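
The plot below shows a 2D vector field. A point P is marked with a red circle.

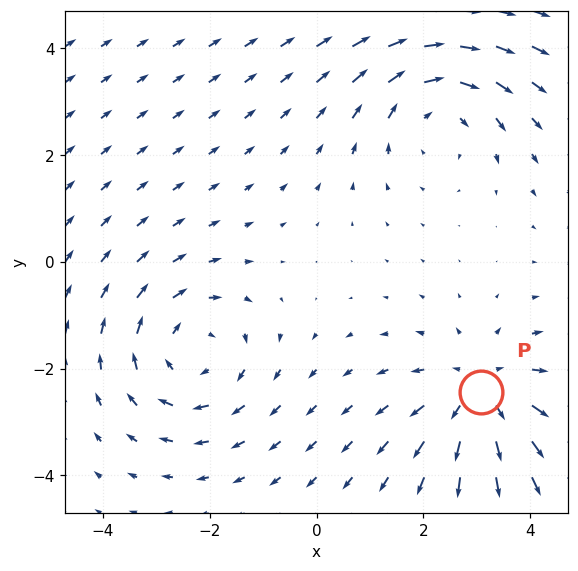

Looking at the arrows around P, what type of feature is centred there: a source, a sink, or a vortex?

At P (3.1, -2.4) the arrows spread outward. Divergence about +4, curl ≈0 — positive divergence with near-zero curl is a source.

source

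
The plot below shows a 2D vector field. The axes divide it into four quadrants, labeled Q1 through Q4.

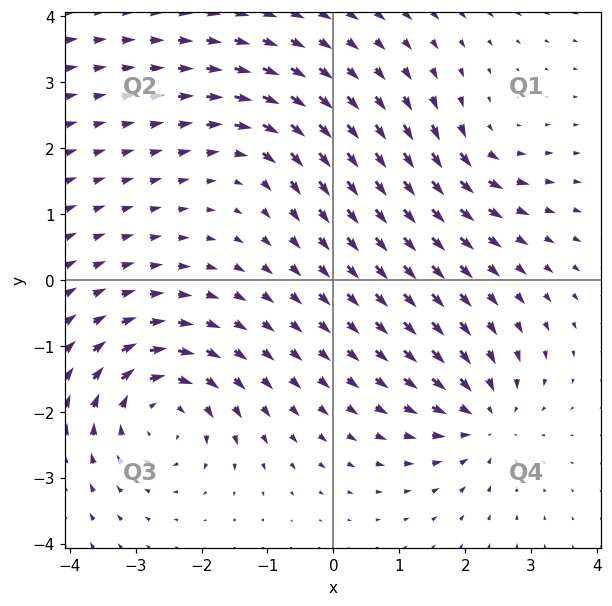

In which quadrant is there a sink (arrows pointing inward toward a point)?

Q4

The sink sits at approximately (2.3, -2.1), which lies in quadrant Q4. The divergence there is about -5, negative as expected for a sink.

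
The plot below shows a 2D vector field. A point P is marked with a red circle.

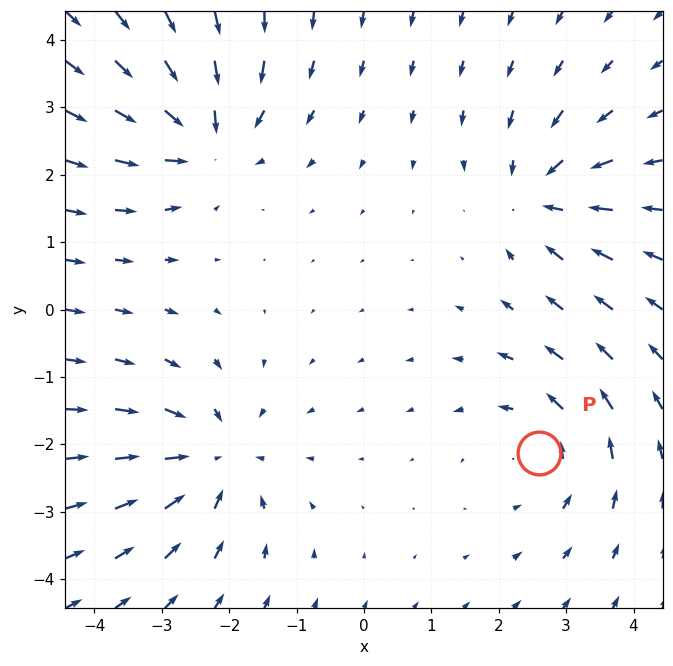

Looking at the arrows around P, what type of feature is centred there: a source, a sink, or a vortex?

vortex

At P (2.6, -2.1) the arrows circulate counterclockwise. Divergence ≈0, curl about +3 — near-zero divergence with nonzero curl is a vortex.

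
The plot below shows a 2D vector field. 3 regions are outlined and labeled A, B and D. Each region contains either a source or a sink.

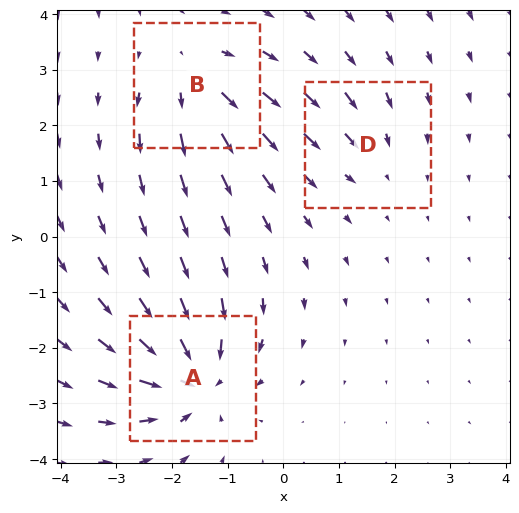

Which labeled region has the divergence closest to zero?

Divergence at each region's feature centre — A: about -5, B: about +3, D: about -2. Region D is closest to zero.

D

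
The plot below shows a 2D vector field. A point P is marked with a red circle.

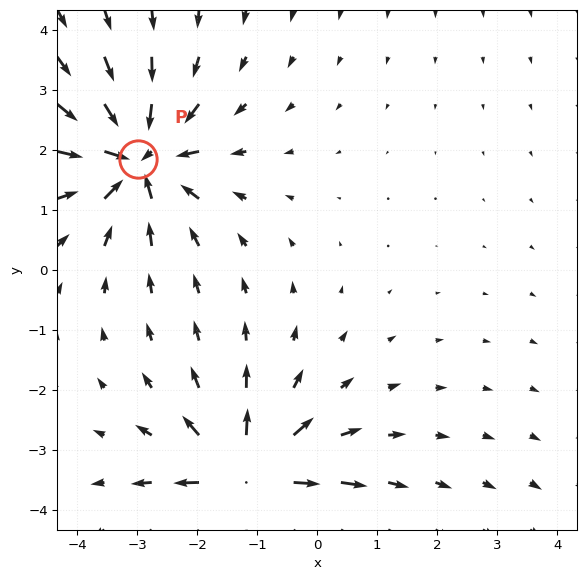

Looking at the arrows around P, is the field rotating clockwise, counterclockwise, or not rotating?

not rotating

Near P at (-3.0, 1.8) the arrows show no circulation. The curl there is ≈0.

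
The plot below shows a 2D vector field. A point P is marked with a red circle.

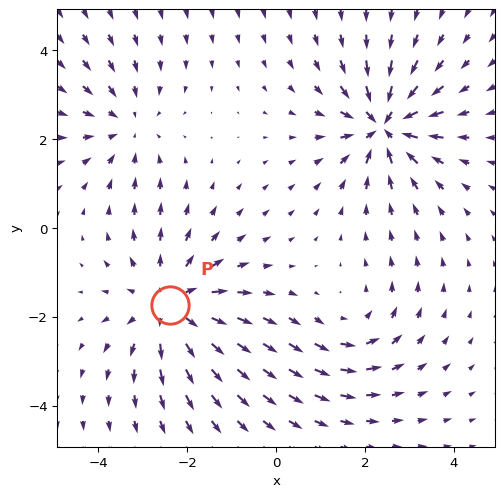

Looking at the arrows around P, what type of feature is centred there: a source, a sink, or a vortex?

At P (-2.4, -1.7) the arrows spread outward. Divergence about +3, curl ≈0 — positive divergence with near-zero curl is a source.

source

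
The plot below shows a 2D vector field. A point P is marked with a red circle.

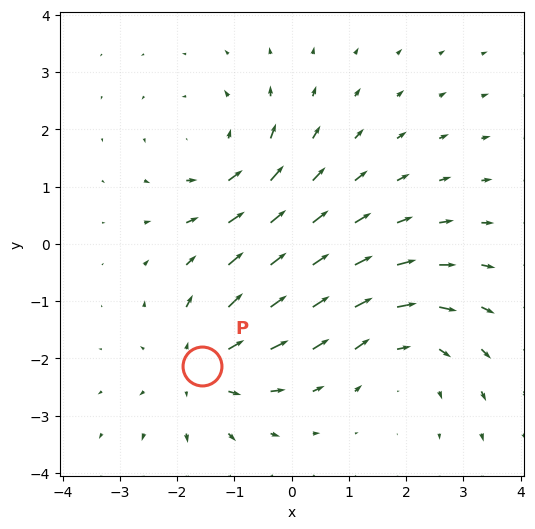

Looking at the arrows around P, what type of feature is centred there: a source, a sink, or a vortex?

source

At P (-1.6, -2.1) the arrows spread outward. Divergence about +4, curl ≈0 — positive divergence with near-zero curl is a source.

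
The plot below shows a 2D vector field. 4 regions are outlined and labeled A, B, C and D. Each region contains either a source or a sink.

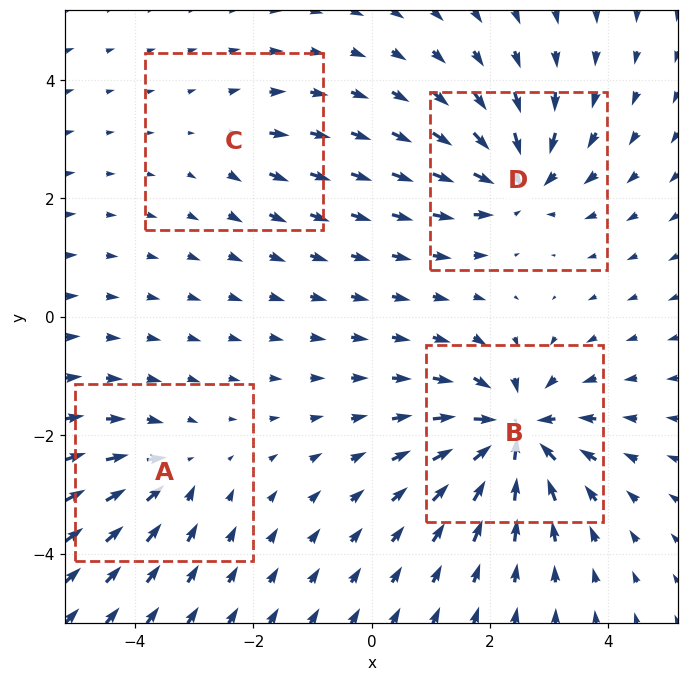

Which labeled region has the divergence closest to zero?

C

Divergence at each region's feature centre — A: about -4, B: about -8, C: about +2, D: about -6. Region C is closest to zero.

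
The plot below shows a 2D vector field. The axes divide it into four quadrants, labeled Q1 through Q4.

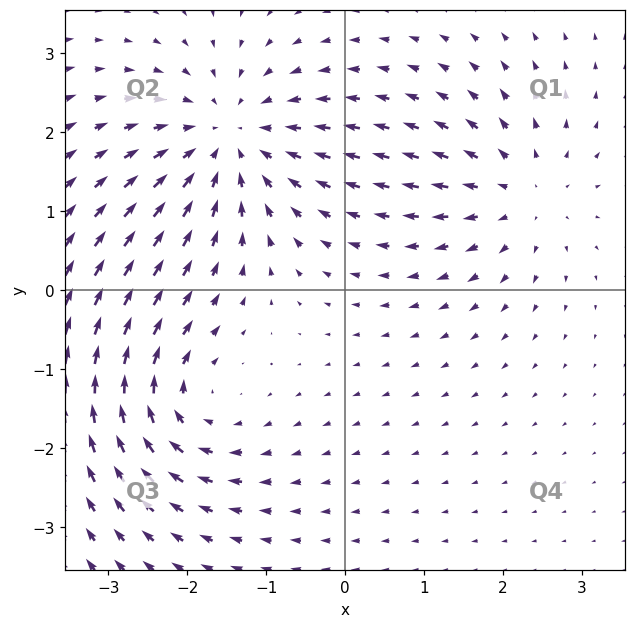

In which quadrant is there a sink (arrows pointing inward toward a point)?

The sink sits at approximately (-1.5, 1.9), which lies in quadrant Q2. The divergence there is about -4, negative as expected for a sink.

Q2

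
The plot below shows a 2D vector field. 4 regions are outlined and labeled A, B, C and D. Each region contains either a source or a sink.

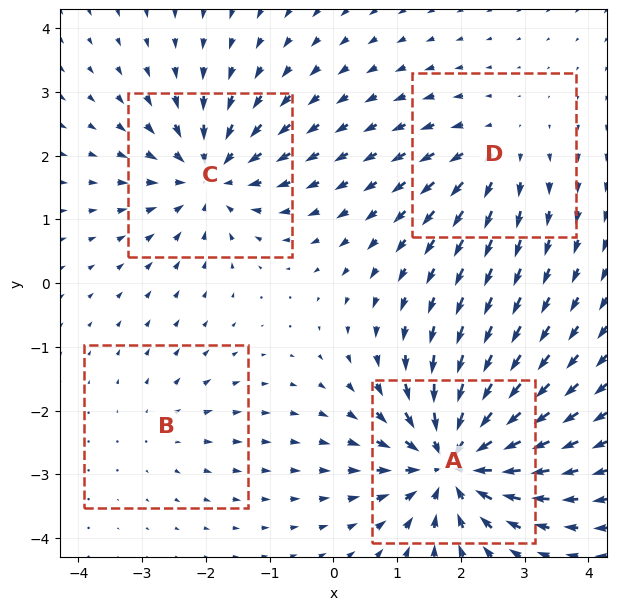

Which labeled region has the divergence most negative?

A

Divergence at each region's feature centre — A: about -8, B: about +2, C: about -6, D: about +4. Region A is most negative.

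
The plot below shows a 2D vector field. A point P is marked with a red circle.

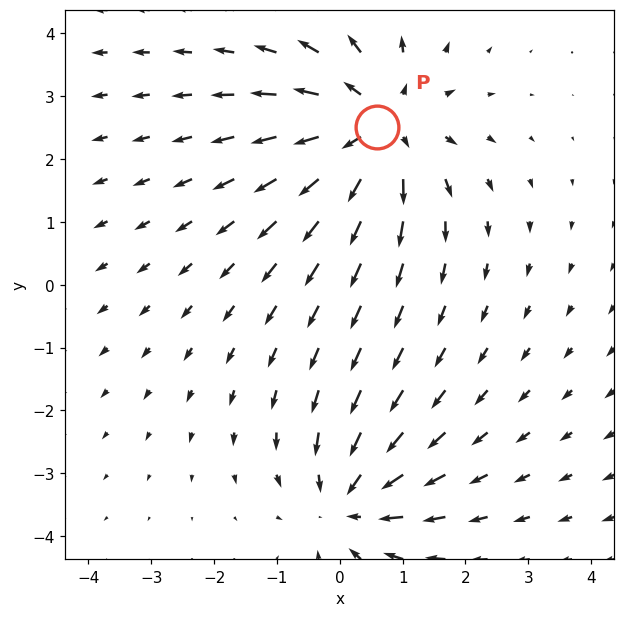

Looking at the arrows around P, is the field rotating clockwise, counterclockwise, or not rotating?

not rotating

Near P at (0.6, 2.5) the arrows show no circulation. The curl there is ≈0.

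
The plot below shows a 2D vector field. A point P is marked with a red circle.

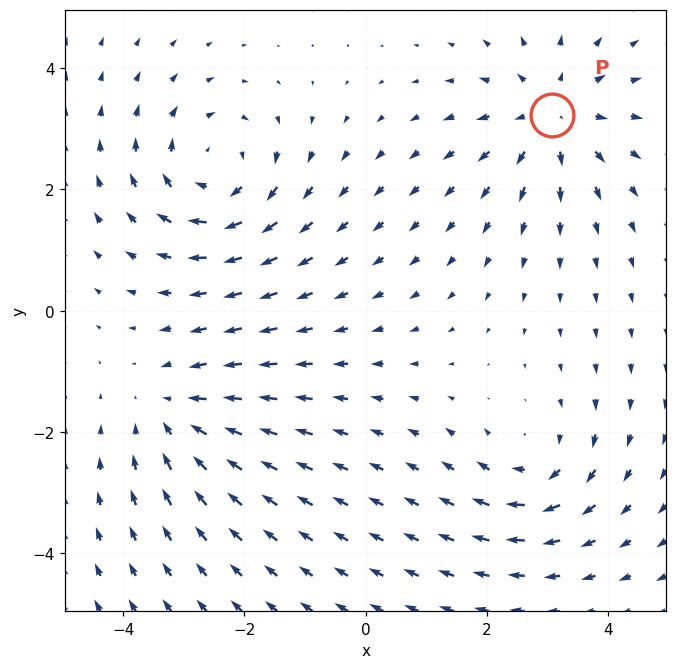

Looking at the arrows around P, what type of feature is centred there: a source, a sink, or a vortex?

At P (3.1, 3.2) the arrows spread outward. Divergence about +5, curl ≈0 — positive divergence with near-zero curl is a source.

source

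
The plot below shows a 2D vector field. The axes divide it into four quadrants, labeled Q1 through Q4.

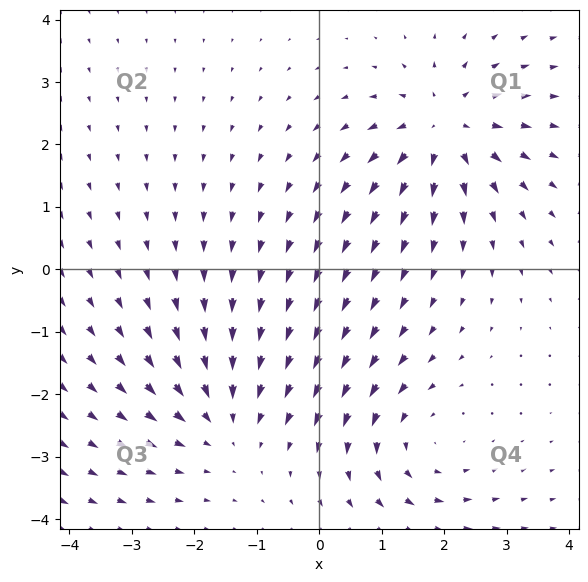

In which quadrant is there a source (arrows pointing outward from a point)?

The source sits at approximately (2.0, 2.3), which lies in quadrant Q1. The divergence there is about +4, positive as expected for a source.

Q1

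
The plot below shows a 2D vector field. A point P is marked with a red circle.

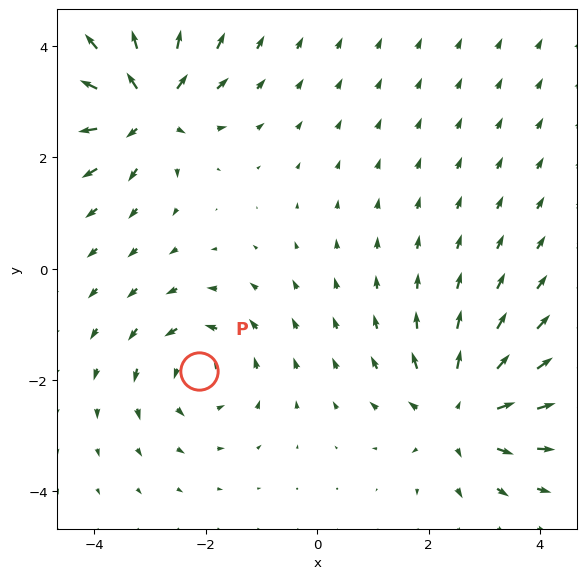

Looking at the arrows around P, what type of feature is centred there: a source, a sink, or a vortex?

At P (-2.1, -1.8) the arrows circulate counterclockwise. Divergence ≈0, curl about +4 — near-zero divergence with nonzero curl is a vortex.

vortex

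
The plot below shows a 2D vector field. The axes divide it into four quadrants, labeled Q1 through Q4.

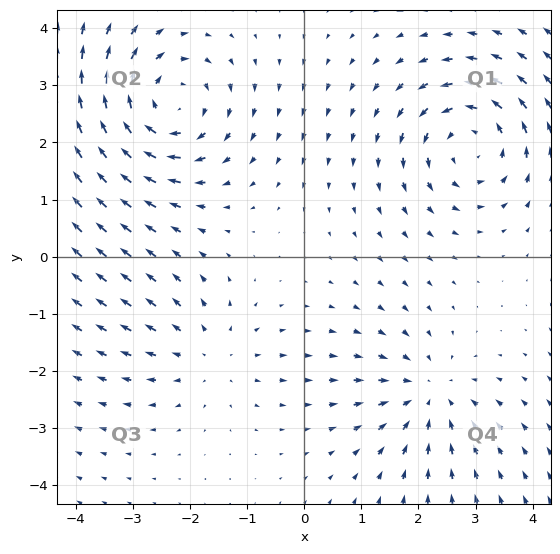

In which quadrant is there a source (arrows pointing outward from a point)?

Q3

The source sits at approximately (-1.7, -1.7), which lies in quadrant Q3. The divergence there is about +2, positive as expected for a source.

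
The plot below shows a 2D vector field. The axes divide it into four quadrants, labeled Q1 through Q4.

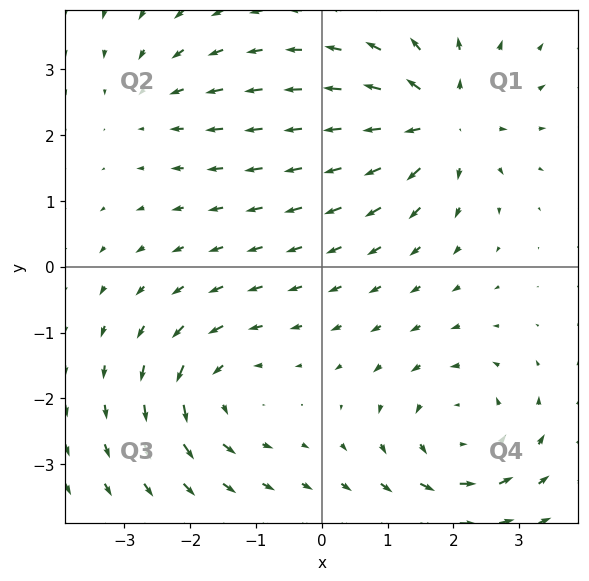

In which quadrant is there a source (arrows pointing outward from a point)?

The source sits at approximately (1.8, 2.2), which lies in quadrant Q1. The divergence there is about +6, positive as expected for a source.

Q1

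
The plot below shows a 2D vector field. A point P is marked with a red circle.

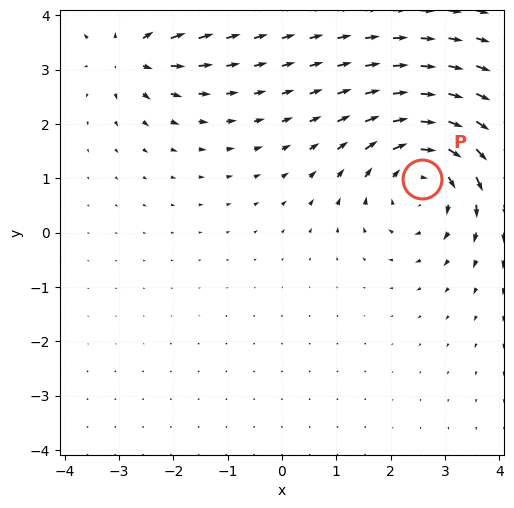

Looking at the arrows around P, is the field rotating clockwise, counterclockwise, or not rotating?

Near P at (2.6, 1.0) the arrows circulate clockwise. The curl (z-component) there is about -4; negative curl means clockwise rotation.

clockwise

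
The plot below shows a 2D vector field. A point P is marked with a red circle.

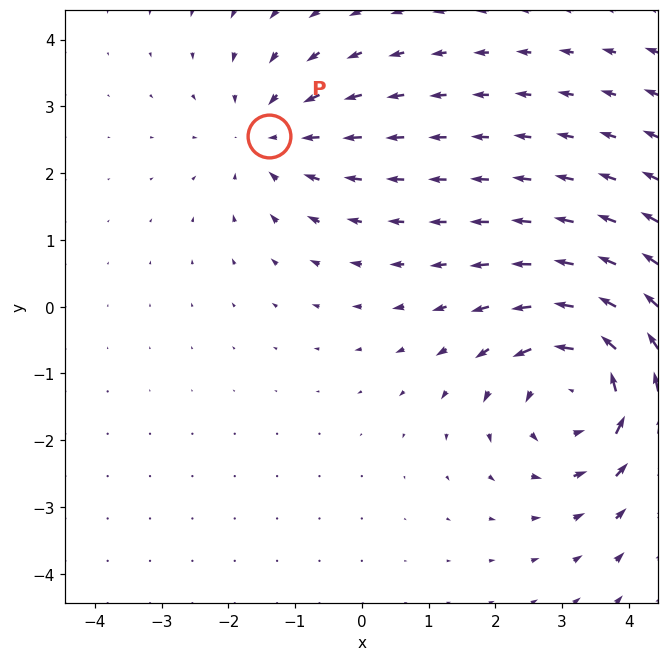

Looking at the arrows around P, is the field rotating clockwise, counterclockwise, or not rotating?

not rotating

Near P at (-1.4, 2.6) the arrows show no circulation. The curl there is ≈0.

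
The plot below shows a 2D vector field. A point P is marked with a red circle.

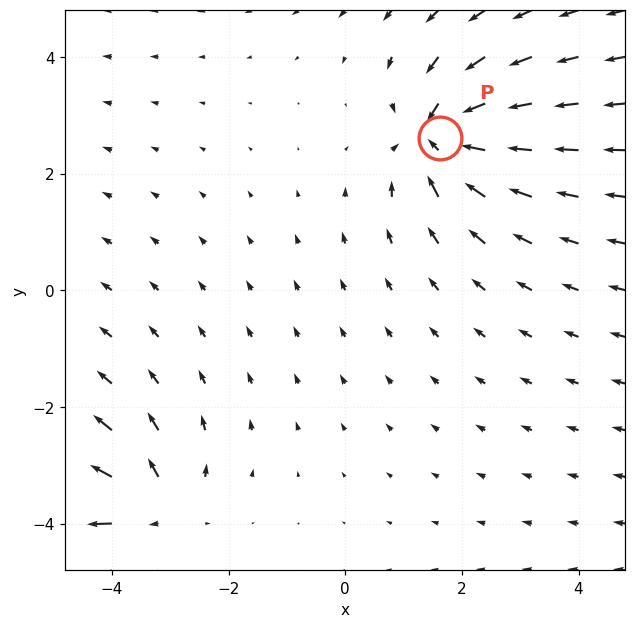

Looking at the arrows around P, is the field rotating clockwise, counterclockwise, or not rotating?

not rotating

Near P at (1.6, 2.6) the arrows show no circulation. The curl there is ≈0.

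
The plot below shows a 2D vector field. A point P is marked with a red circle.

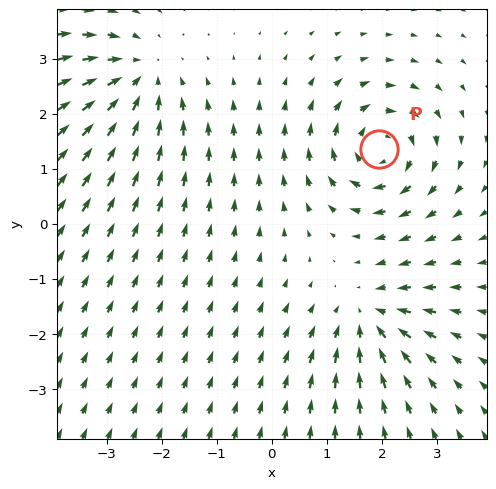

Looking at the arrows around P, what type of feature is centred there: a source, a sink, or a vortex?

At P (1.9, 1.4) the arrows circulate clockwise. Divergence ≈0, curl about -6 — near-zero divergence with nonzero curl is a vortex.

vortex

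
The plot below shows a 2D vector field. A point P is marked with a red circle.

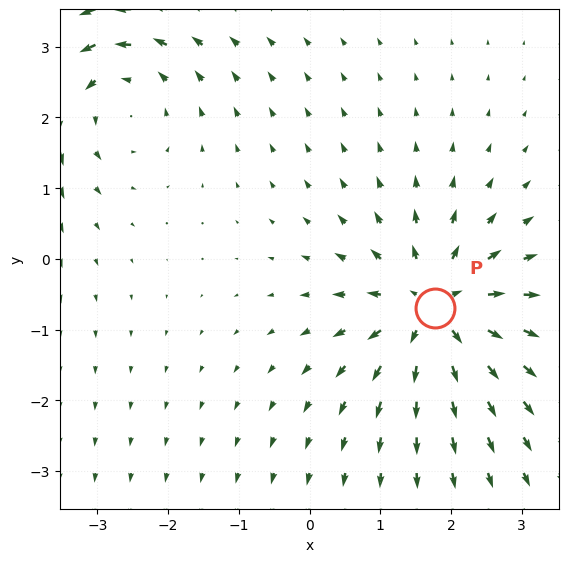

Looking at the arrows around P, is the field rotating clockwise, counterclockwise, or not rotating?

Near P at (1.8, -0.7) the arrows show no circulation. The curl there is ≈0.

not rotating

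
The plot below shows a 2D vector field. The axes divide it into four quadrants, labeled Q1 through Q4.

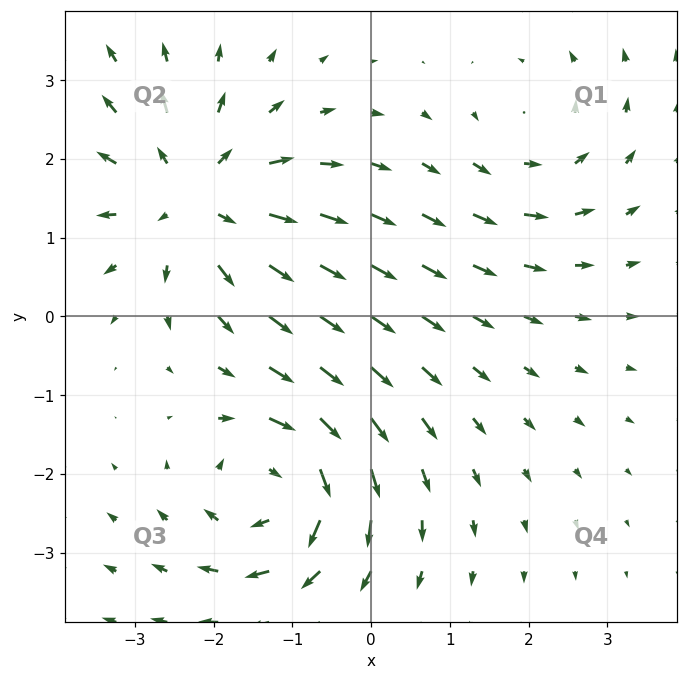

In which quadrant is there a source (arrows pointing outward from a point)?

Q2

The source sits at approximately (-2.2, 1.5), which lies in quadrant Q2. The divergence there is about +4, positive as expected for a source.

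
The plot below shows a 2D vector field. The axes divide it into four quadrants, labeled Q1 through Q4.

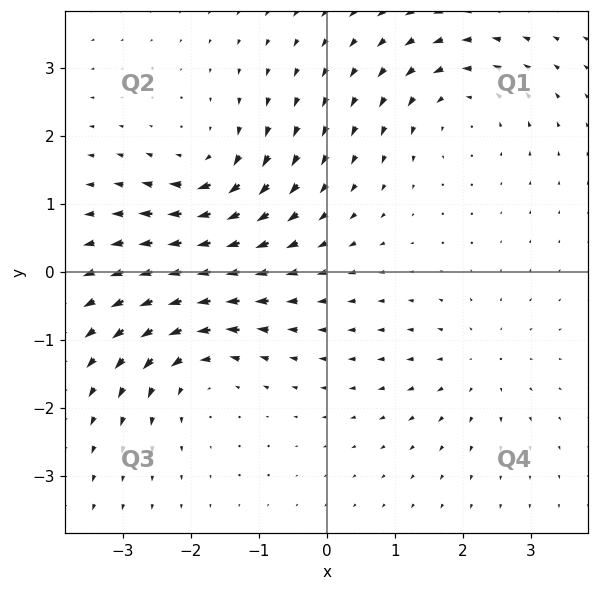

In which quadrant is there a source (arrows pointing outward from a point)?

The source sits at approximately (2.2, -1.4), which lies in quadrant Q4. The divergence there is about +3, positive as expected for a source.

Q4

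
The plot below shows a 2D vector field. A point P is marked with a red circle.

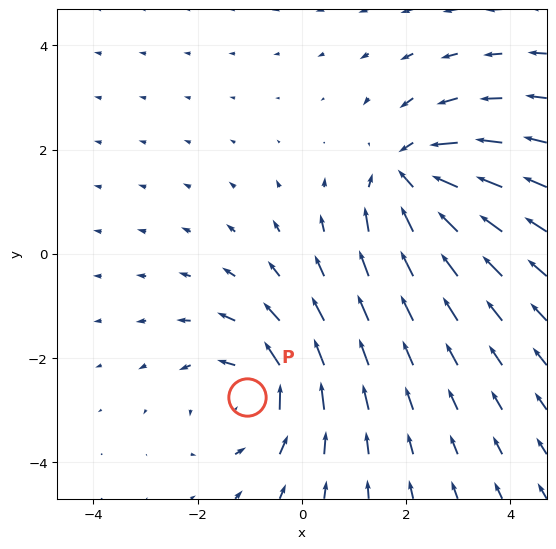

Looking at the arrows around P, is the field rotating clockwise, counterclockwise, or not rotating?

counterclockwise

Near P at (-1.0, -2.7) the arrows circulate counterclockwise. The curl (z-component) there is about +3; positive curl means counterclockwise rotation.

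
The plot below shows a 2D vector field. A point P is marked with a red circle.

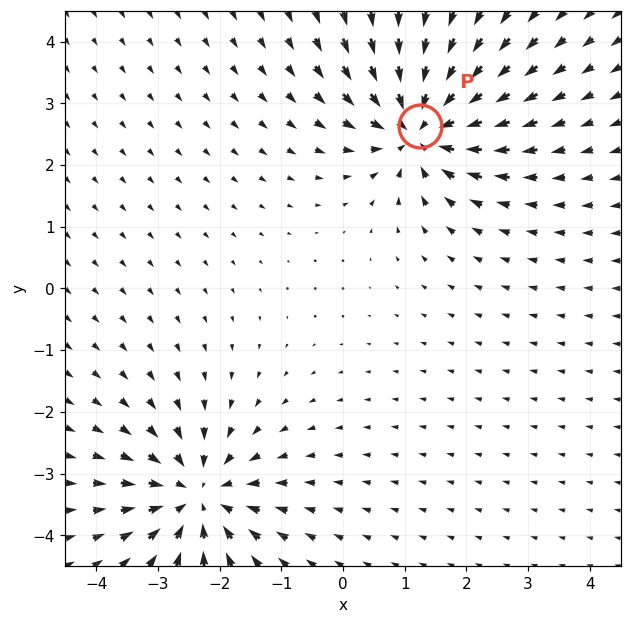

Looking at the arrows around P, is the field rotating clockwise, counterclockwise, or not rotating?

Near P at (1.2, 2.6) the arrows show no circulation. The curl there is ≈0.

not rotating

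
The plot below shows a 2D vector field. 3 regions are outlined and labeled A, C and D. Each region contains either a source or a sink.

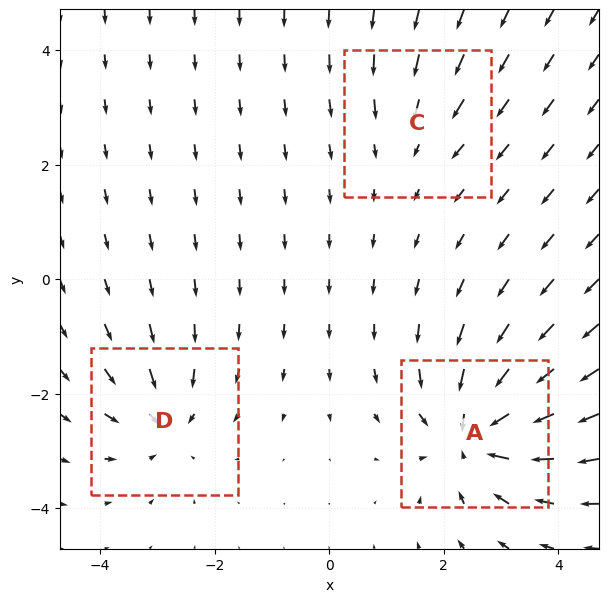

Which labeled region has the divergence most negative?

A

Divergence at each region's feature centre — A: about -6, C: about -2, D: about -4. Region A is most negative.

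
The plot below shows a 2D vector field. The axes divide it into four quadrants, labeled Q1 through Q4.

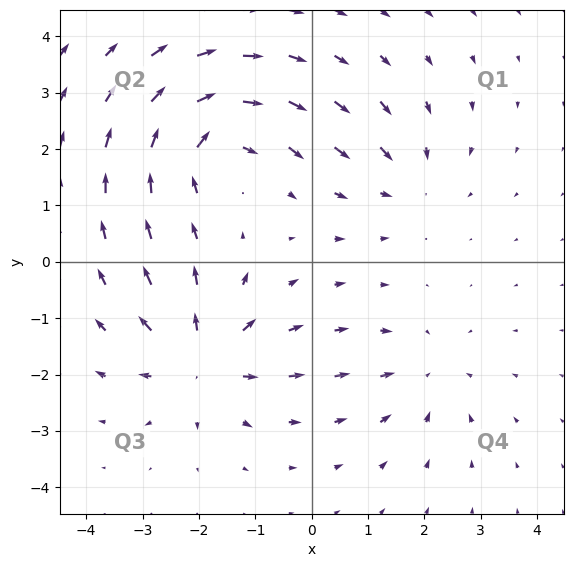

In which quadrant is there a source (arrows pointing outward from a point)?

Q3

The source sits at approximately (-1.9, -1.7), which lies in quadrant Q3. The divergence there is about +4, positive as expected for a source.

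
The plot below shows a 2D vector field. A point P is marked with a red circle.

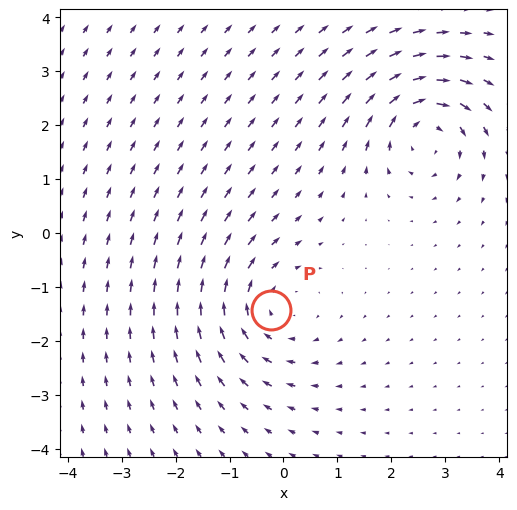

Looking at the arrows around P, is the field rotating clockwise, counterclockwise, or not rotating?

clockwise

Near P at (-0.2, -1.4) the arrows circulate clockwise. The curl (z-component) there is about -4; negative curl means clockwise rotation.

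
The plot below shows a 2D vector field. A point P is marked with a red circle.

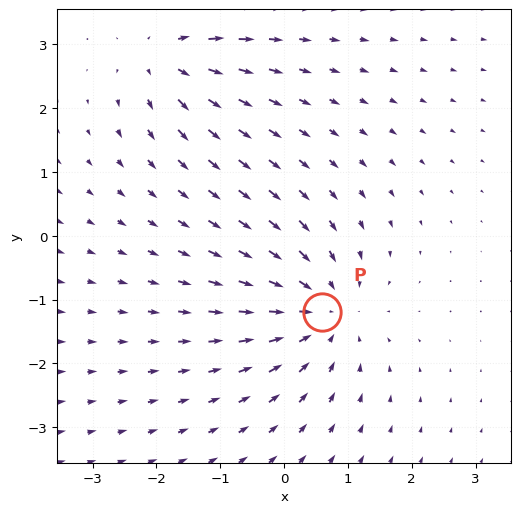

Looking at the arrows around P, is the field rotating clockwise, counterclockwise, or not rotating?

not rotating

Near P at (0.6, -1.2) the arrows show no circulation. The curl there is ≈0.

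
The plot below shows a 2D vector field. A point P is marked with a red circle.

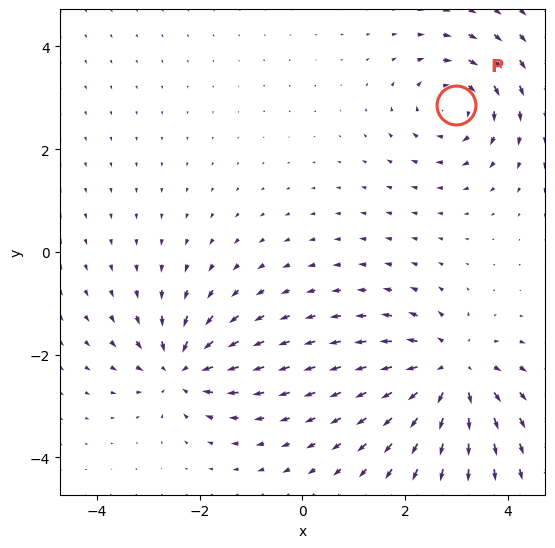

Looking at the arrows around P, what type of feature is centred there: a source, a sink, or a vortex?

vortex

At P (3.0, 2.9) the arrows circulate clockwise. Divergence ≈0, curl about -3 — near-zero divergence with nonzero curl is a vortex.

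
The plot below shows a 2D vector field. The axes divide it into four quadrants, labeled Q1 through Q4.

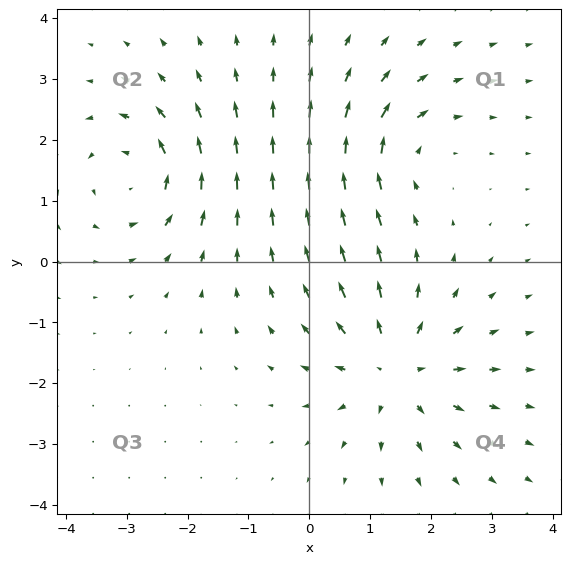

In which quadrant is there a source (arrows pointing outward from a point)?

Q4

The source sits at approximately (1.4, -1.8), which lies in quadrant Q4. The divergence there is about +4, positive as expected for a source.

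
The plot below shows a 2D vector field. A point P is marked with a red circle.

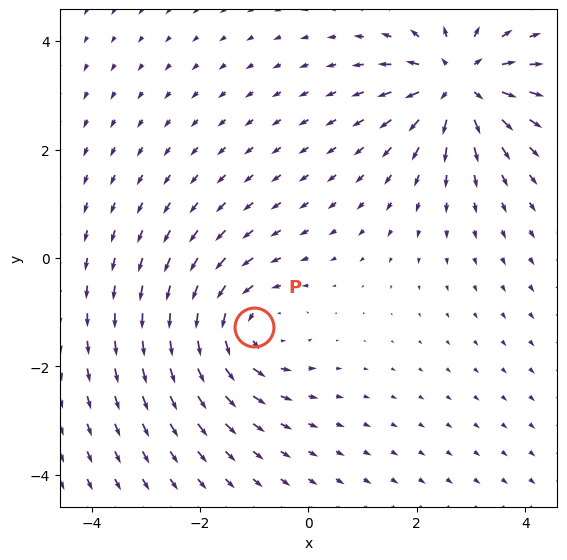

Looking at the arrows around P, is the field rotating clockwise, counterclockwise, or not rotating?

Near P at (-1.0, -1.3) the arrows circulate counterclockwise. The curl (z-component) there is about +3; positive curl means counterclockwise rotation.

counterclockwise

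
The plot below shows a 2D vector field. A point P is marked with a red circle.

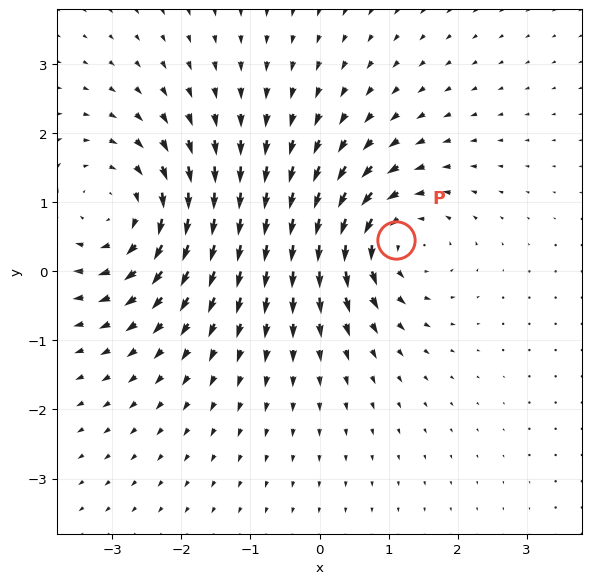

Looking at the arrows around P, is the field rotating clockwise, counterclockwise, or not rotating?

Near P at (1.1, 0.4) the arrows circulate counterclockwise. The curl (z-component) there is about +4; positive curl means counterclockwise rotation.

counterclockwise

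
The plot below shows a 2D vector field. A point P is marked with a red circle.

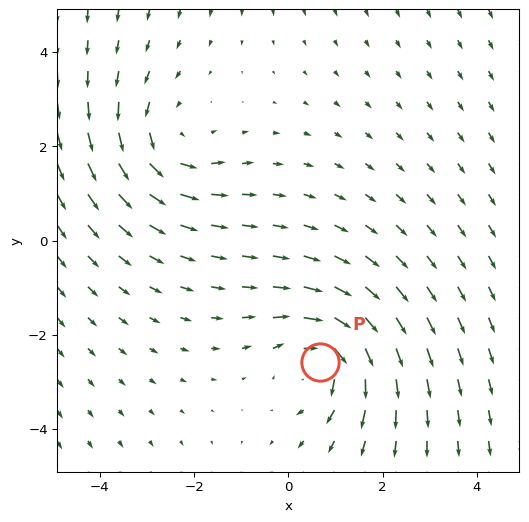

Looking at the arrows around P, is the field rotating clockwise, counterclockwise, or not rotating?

clockwise

Near P at (0.7, -2.6) the arrows circulate clockwise. The curl (z-component) there is about -3; negative curl means clockwise rotation.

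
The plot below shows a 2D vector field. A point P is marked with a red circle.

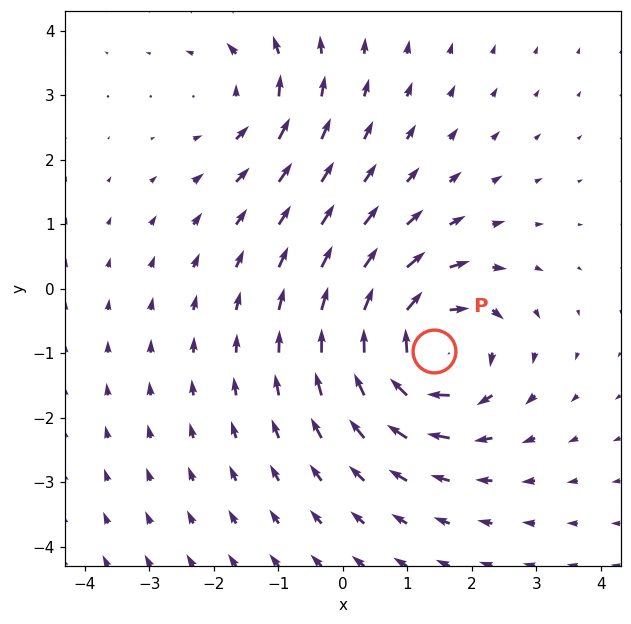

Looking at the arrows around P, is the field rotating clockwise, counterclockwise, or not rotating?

Near P at (1.4, -1.0) the arrows circulate clockwise. The curl (z-component) there is about -6; negative curl means clockwise rotation.

clockwise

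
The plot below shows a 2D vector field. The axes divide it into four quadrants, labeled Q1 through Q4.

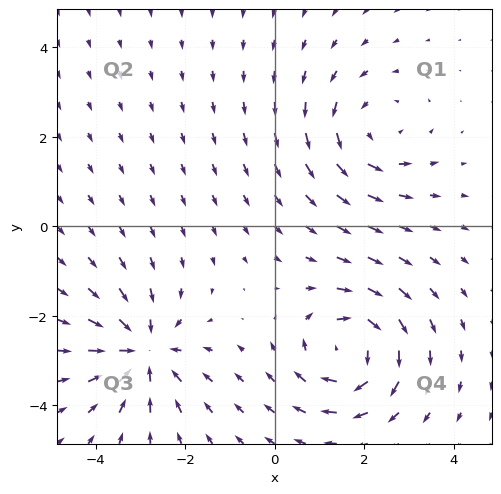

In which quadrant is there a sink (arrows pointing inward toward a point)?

The sink sits at approximately (-2.9, -2.8), which lies in quadrant Q3. The divergence there is about -5, negative as expected for a sink.

Q3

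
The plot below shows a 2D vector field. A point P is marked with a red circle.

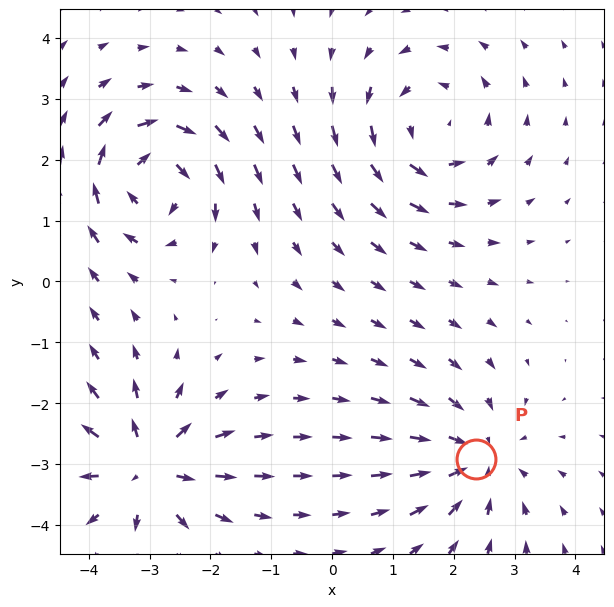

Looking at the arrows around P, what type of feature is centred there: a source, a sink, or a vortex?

sink

At P (2.4, -2.9) the arrows converge inward. Divergence about -4, curl ≈0 — negative divergence with near-zero curl is a sink.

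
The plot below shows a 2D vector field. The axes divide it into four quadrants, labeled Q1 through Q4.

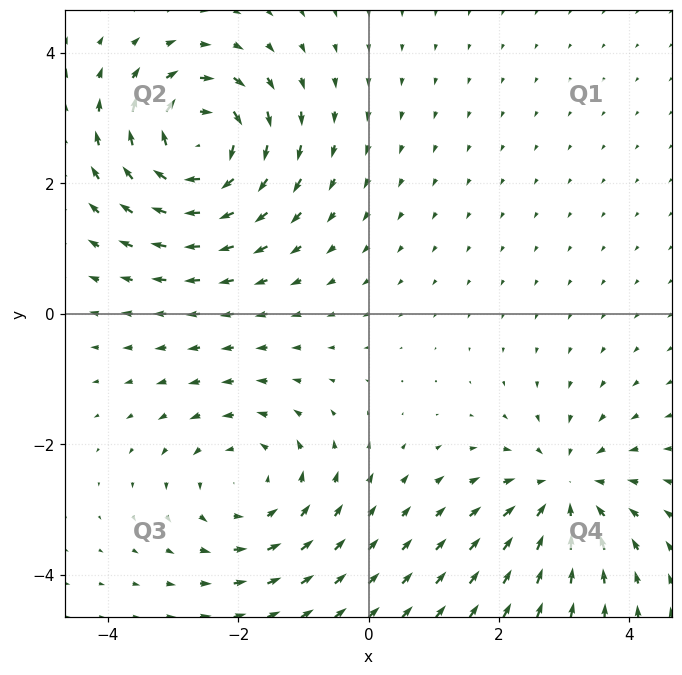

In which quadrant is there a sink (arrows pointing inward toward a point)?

Q4

The sink sits at approximately (3.0, -2.7), which lies in quadrant Q4. The divergence there is about -4, negative as expected for a sink.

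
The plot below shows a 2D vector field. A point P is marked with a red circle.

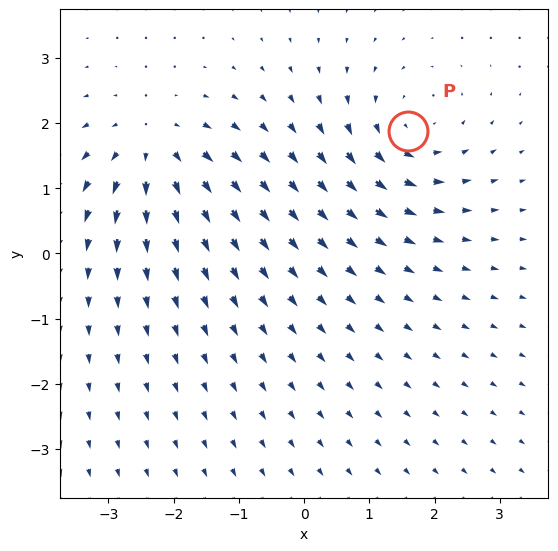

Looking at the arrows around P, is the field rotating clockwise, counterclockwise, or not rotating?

counterclockwise

Near P at (1.6, 1.9) the arrows circulate counterclockwise. The curl (z-component) there is about +3; positive curl means counterclockwise rotation.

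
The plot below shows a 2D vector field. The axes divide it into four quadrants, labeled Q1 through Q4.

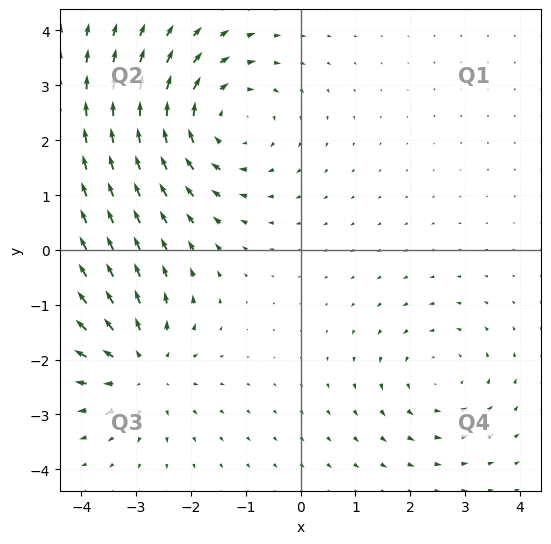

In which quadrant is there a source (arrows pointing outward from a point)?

Q3

The source sits at approximately (-2.9, -2.1), which lies in quadrant Q3. The divergence there is about +4, positive as expected for a source.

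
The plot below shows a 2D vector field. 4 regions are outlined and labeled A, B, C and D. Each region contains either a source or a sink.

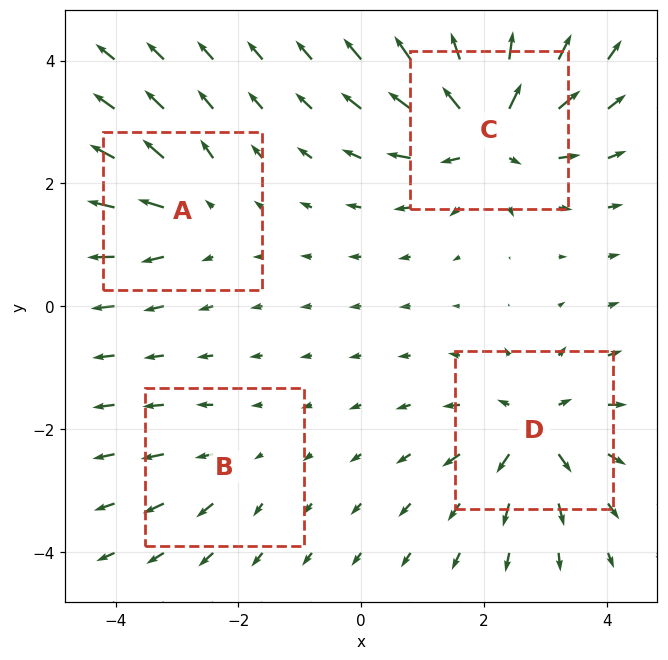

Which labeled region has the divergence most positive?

C

Divergence at each region's feature centre — A: about +4, B: about +2, C: about +8, D: about +6. Region C is most positive.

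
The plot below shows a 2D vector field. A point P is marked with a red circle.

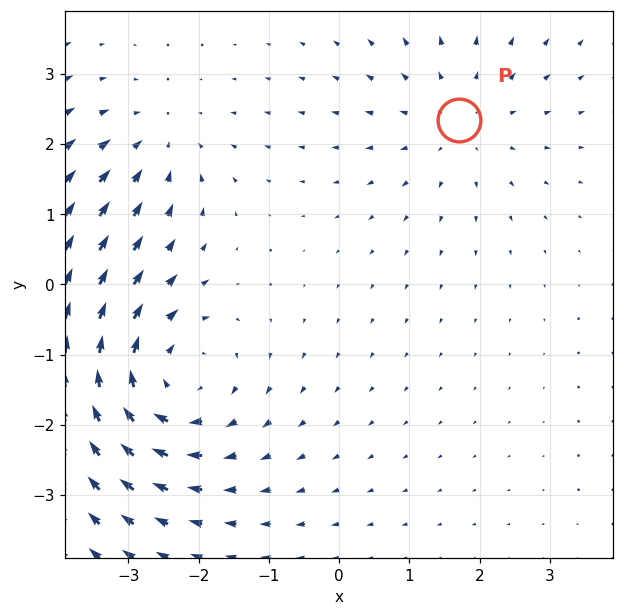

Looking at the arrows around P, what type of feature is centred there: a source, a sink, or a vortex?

source

At P (1.7, 2.3) the arrows spread outward. Divergence about +2, curl ≈0 — positive divergence with near-zero curl is a source.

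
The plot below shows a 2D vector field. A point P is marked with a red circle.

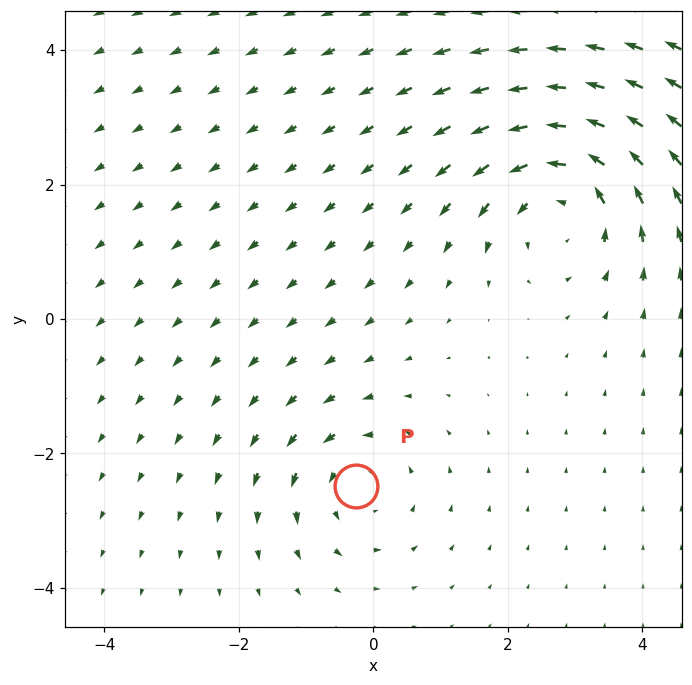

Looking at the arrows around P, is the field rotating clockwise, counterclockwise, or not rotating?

counterclockwise

Near P at (-0.3, -2.5) the arrows circulate counterclockwise. The curl (z-component) there is about +3; positive curl means counterclockwise rotation.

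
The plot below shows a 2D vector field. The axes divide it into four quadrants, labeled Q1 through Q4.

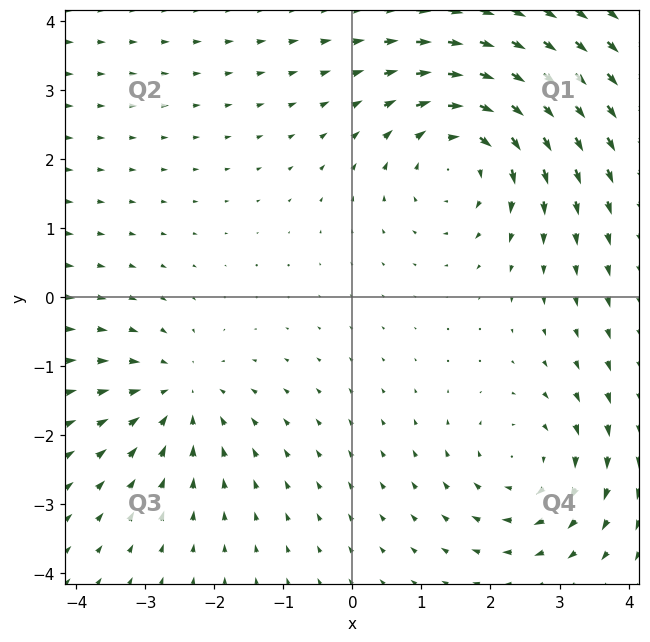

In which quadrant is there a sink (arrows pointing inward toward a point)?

Q3

The sink sits at approximately (-2.5, -1.4), which lies in quadrant Q3. The divergence there is about -3, negative as expected for a sink.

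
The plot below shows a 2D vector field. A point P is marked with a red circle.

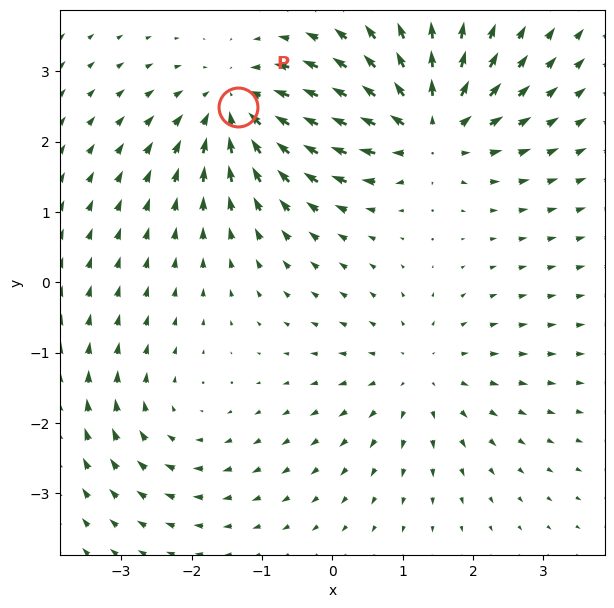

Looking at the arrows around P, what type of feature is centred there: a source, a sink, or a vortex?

At P (-1.3, 2.5) the arrows converge inward. Divergence about -5, curl ≈0 — negative divergence with near-zero curl is a sink.

sink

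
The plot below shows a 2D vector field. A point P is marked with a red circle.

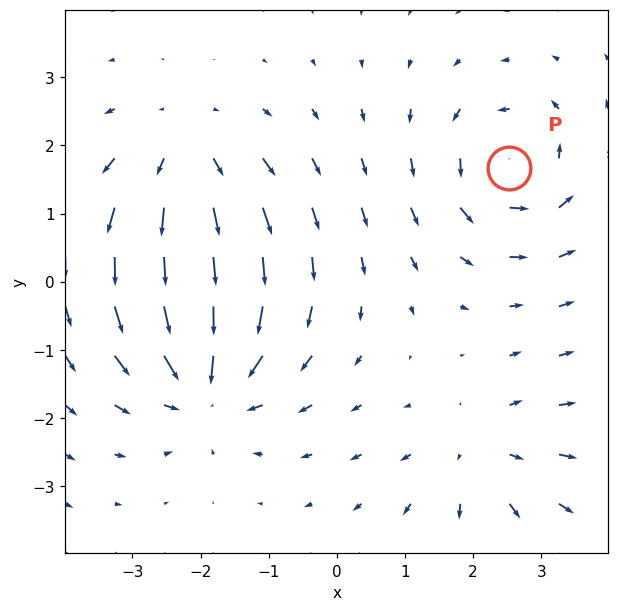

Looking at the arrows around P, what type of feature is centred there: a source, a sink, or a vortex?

At P (2.5, 1.7) the arrows circulate counterclockwise. Divergence ≈0, curl about +5 — near-zero divergence with nonzero curl is a vortex.

vortex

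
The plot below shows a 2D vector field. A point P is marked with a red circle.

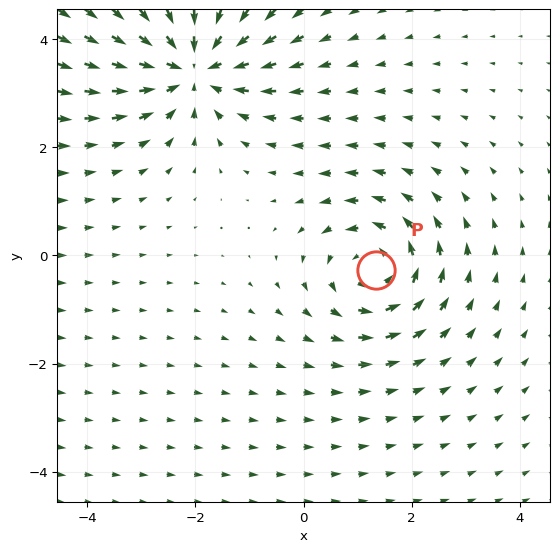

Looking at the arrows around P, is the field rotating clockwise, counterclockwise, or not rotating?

counterclockwise

Near P at (1.3, -0.3) the arrows circulate counterclockwise. The curl (z-component) there is about +3; positive curl means counterclockwise rotation.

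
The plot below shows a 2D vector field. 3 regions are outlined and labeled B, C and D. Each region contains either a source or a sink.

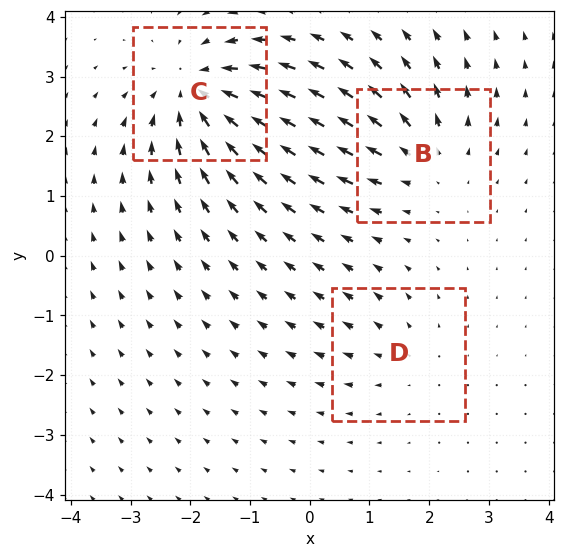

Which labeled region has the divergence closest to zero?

D

Divergence at each region's feature centre — B: about +3, C: about -5, D: about +2. Region D is closest to zero.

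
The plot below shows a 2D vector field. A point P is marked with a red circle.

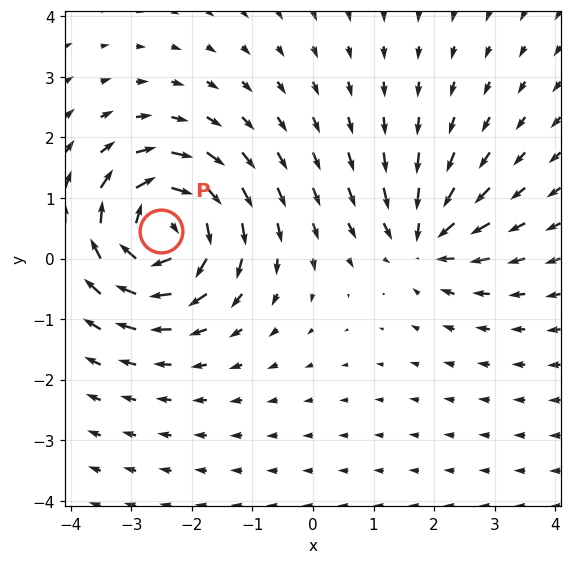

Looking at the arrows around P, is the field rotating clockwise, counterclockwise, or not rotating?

clockwise

Near P at (-2.5, 0.4) the arrows circulate clockwise. The curl (z-component) there is about -7; negative curl means clockwise rotation.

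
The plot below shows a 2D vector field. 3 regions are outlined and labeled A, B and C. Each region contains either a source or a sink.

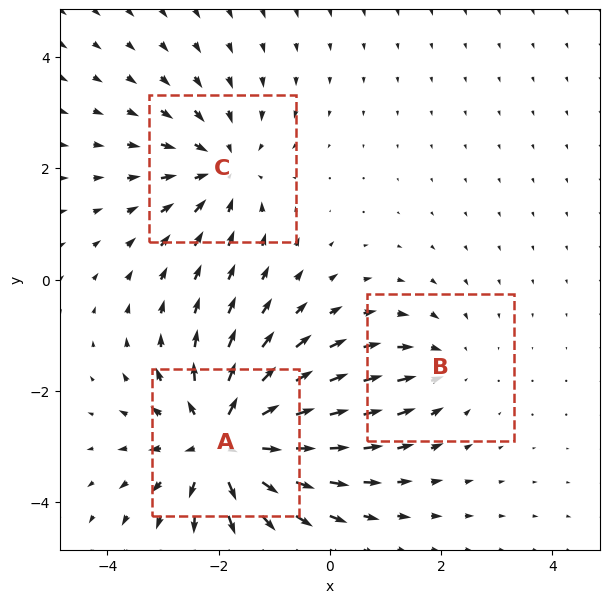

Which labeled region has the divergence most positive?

A

Divergence at each region's feature centre — A: about +5, B: about -2, C: about -3. Region A is most positive.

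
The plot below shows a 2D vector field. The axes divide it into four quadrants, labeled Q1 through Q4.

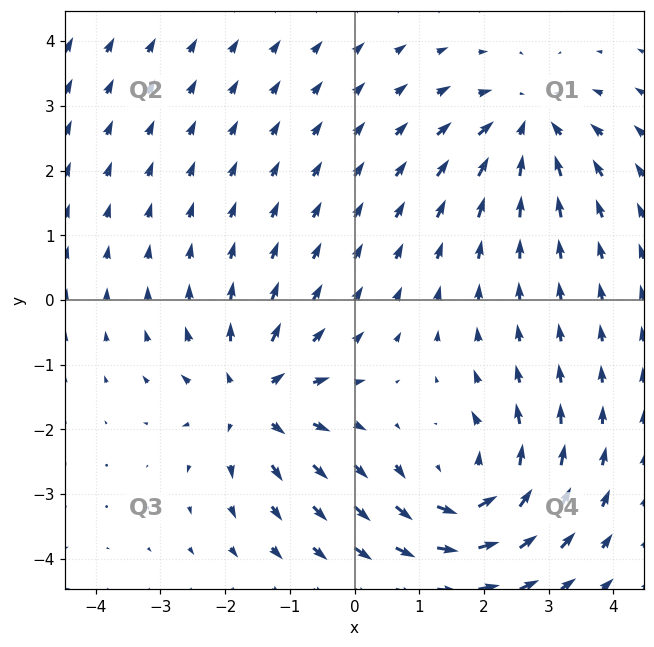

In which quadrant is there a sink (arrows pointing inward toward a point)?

The sink sits at approximately (2.7, 2.7), which lies in quadrant Q1. The divergence there is about -3, negative as expected for a sink.

Q1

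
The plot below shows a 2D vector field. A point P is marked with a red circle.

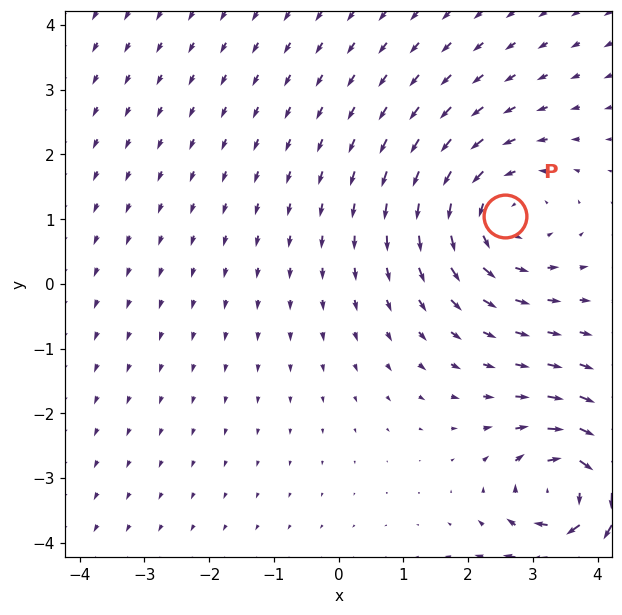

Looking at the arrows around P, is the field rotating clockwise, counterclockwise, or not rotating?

counterclockwise

Near P at (2.6, 1.0) the arrows circulate counterclockwise. The curl (z-component) there is about +3; positive curl means counterclockwise rotation.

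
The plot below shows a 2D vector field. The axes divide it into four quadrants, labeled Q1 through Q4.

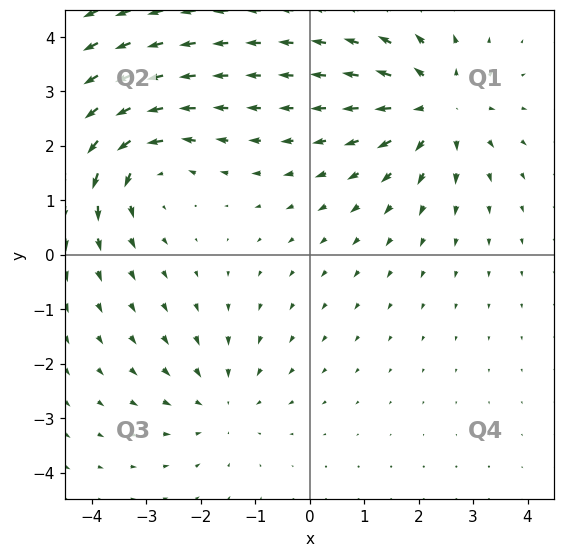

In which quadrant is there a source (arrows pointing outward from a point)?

The source sits at approximately (2.3, 2.7), which lies in quadrant Q1. The divergence there is about +4, positive as expected for a source.

Q1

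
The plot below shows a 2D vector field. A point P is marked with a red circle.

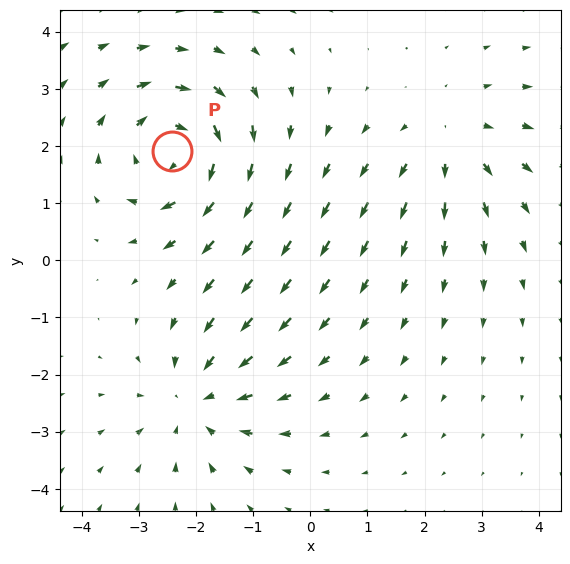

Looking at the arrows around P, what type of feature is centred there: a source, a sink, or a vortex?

vortex

At P (-2.4, 1.9) the arrows circulate clockwise. Divergence ≈0, curl about -5 — near-zero divergence with nonzero curl is a vortex.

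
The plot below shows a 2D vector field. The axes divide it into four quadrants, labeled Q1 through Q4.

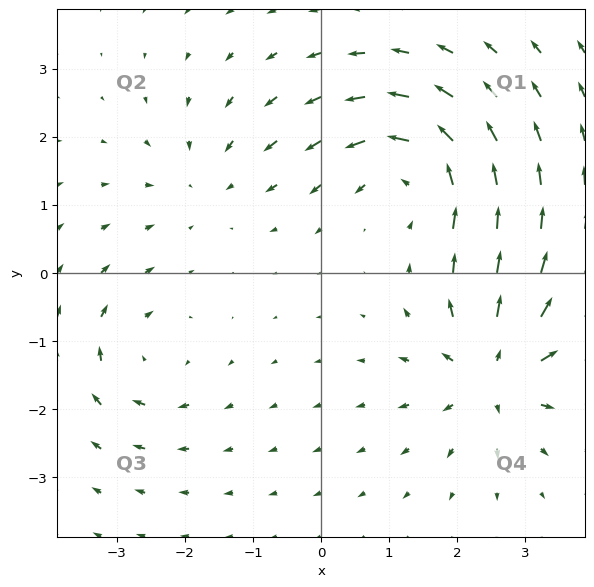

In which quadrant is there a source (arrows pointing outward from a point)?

Q4

The source sits at approximately (2.6, -1.4), which lies in quadrant Q4. The divergence there is about +6, positive as expected for a source.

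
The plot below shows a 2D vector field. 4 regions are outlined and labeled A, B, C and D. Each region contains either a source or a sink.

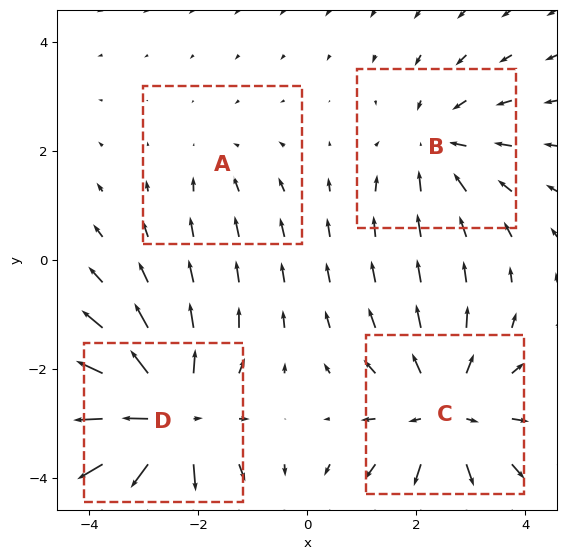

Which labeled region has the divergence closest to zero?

A

Divergence at each region's feature centre — A: about -2, B: about -3, C: about +4, D: about +6. Region A is closest to zero.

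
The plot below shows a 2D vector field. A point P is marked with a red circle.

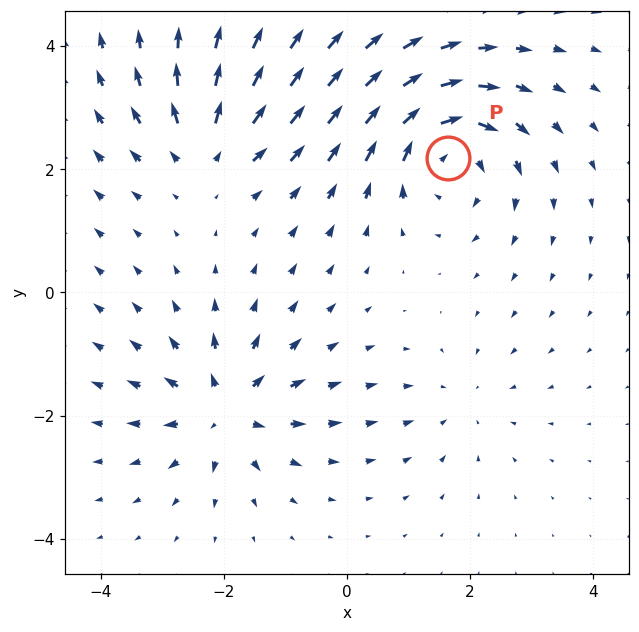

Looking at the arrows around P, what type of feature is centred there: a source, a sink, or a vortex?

vortex

At P (1.6, 2.2) the arrows circulate clockwise. Divergence ≈0, curl about -6 — near-zero divergence with nonzero curl is a vortex.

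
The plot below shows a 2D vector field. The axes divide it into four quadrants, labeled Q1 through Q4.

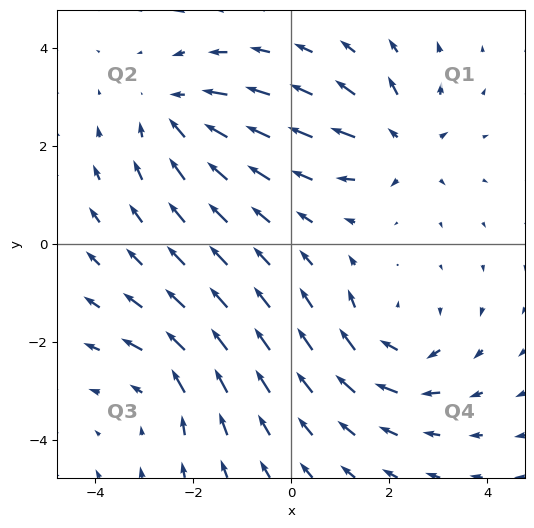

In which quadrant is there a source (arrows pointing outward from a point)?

Q1

The source sits at approximately (2.2, 2.1), which lies in quadrant Q1. The divergence there is about +5, positive as expected for a source.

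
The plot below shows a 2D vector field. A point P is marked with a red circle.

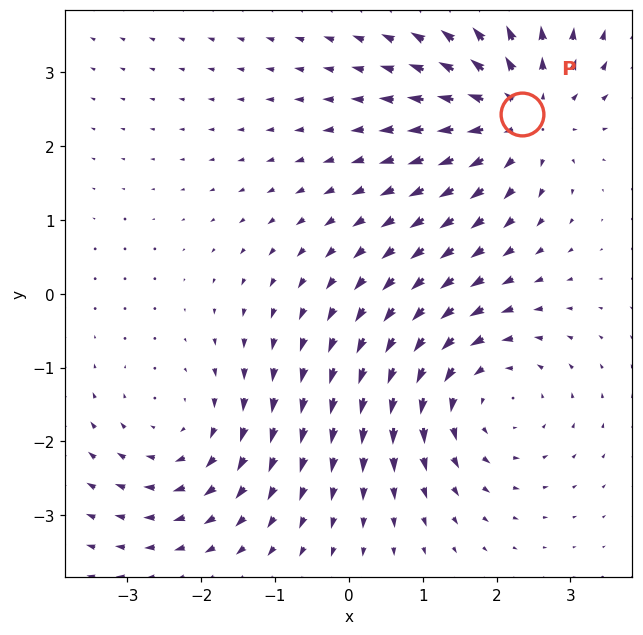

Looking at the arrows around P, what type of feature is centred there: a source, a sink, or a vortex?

source

At P (2.3, 2.4) the arrows spread outward. Divergence about +5, curl ≈0 — positive divergence with near-zero curl is a source.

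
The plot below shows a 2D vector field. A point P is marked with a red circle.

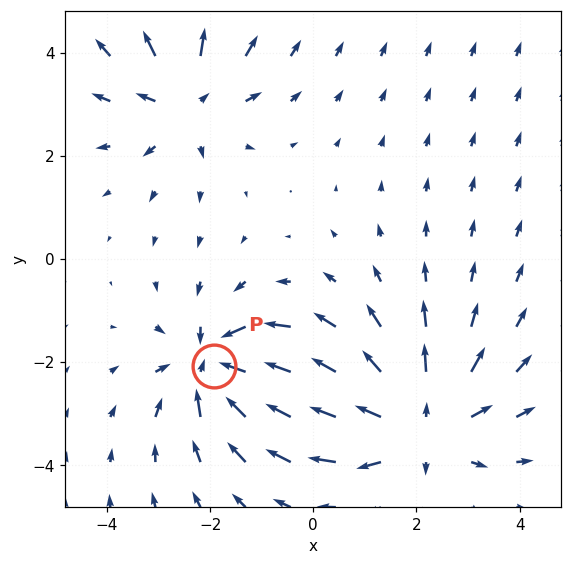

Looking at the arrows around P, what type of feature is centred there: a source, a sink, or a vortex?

At P (-1.9, -2.1) the arrows converge inward. Divergence about -4, curl ≈0 — negative divergence with near-zero curl is a sink.

sink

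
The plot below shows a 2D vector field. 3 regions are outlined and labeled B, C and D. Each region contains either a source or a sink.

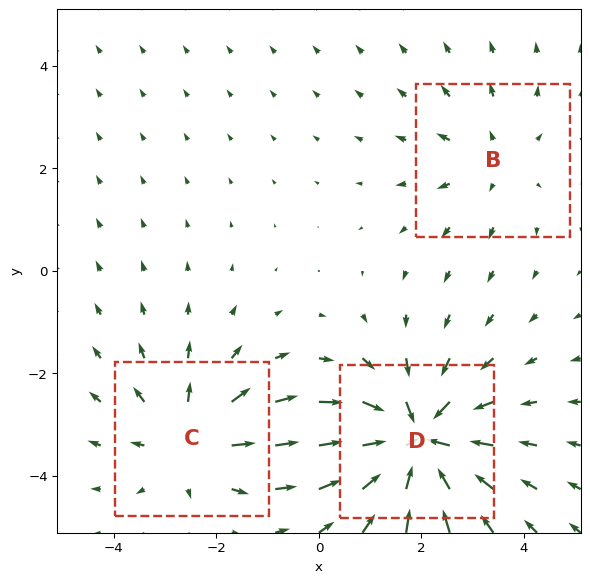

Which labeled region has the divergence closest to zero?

B

Divergence at each region's feature centre — B: about +2, C: about +3, D: about -4. Region B is closest to zero.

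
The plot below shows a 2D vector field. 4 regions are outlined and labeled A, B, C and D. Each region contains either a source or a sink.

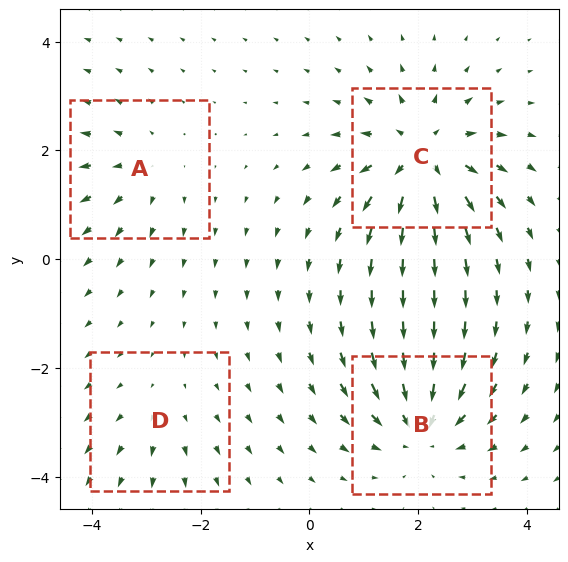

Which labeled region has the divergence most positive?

Divergence at each region's feature centre — A: about +3, B: about -6, C: about +7, D: about +2. Region C is most positive.

C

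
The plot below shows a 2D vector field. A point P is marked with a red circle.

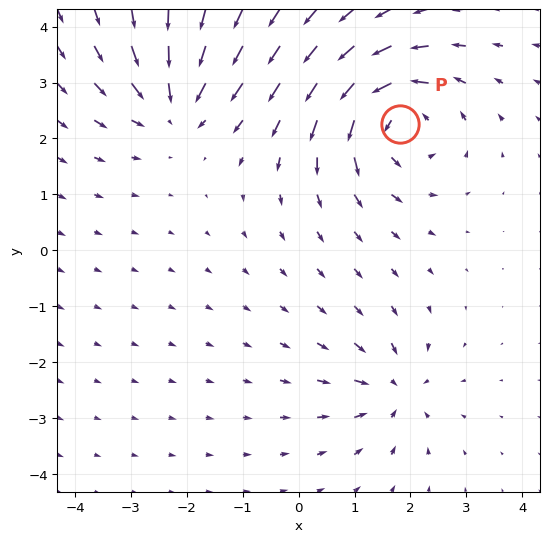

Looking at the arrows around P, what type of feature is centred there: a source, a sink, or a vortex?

At P (1.8, 2.3) the arrows circulate counterclockwise. Divergence ≈0, curl about +5 — near-zero divergence with nonzero curl is a vortex.

vortex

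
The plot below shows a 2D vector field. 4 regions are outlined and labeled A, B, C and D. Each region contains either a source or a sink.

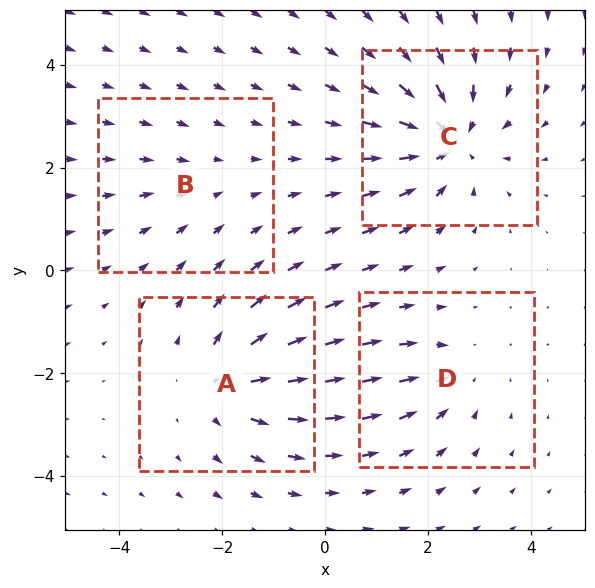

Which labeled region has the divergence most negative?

Divergence at each region's feature centre — A: about +5, B: about -2, C: about -6, D: about -3. Region C is most negative.

C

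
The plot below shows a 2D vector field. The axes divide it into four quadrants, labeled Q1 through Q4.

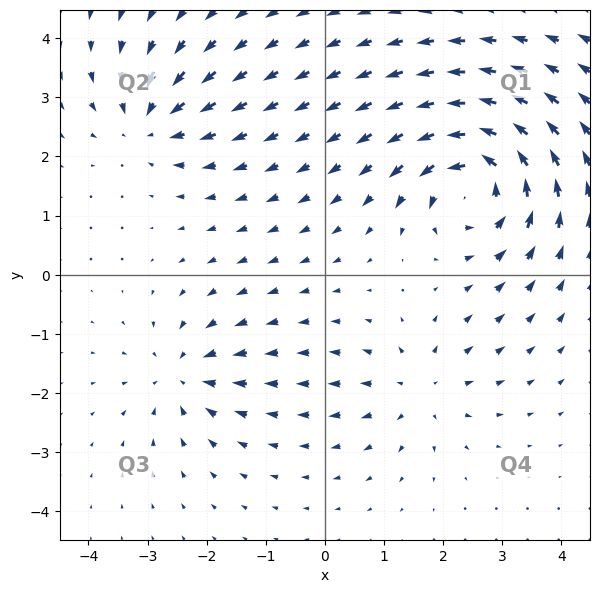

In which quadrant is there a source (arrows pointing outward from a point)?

Q4

The source sits at approximately (1.6, -1.9), which lies in quadrant Q4. The divergence there is about +3, positive as expected for a source.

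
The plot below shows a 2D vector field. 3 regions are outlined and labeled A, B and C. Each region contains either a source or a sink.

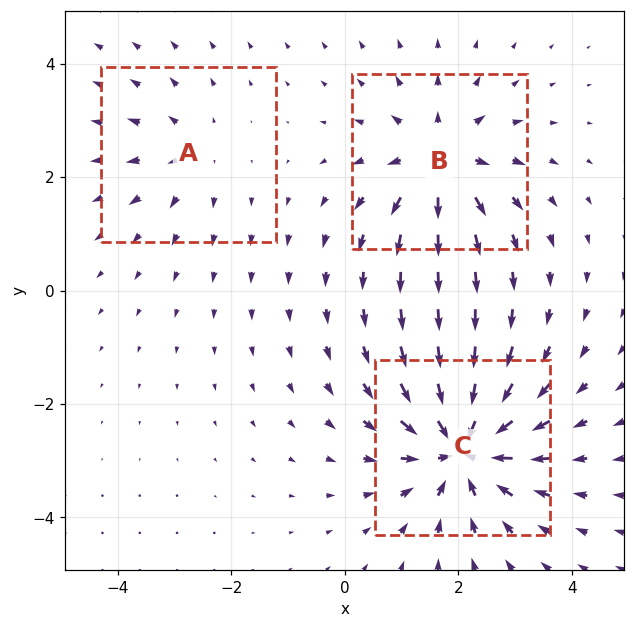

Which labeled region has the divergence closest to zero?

A

Divergence at each region's feature centre — A: about +2, B: about +4, C: about -5. Region A is closest to zero.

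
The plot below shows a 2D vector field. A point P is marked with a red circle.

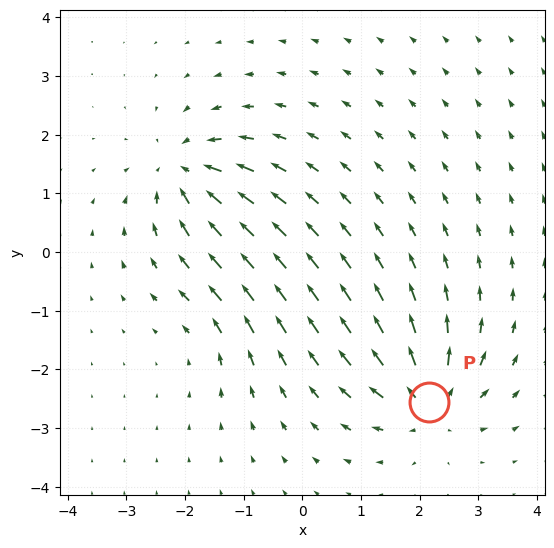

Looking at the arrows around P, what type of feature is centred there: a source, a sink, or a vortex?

At P (2.2, -2.6) the arrows spread outward. Divergence about +6, curl ≈0 — positive divergence with near-zero curl is a source.

source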